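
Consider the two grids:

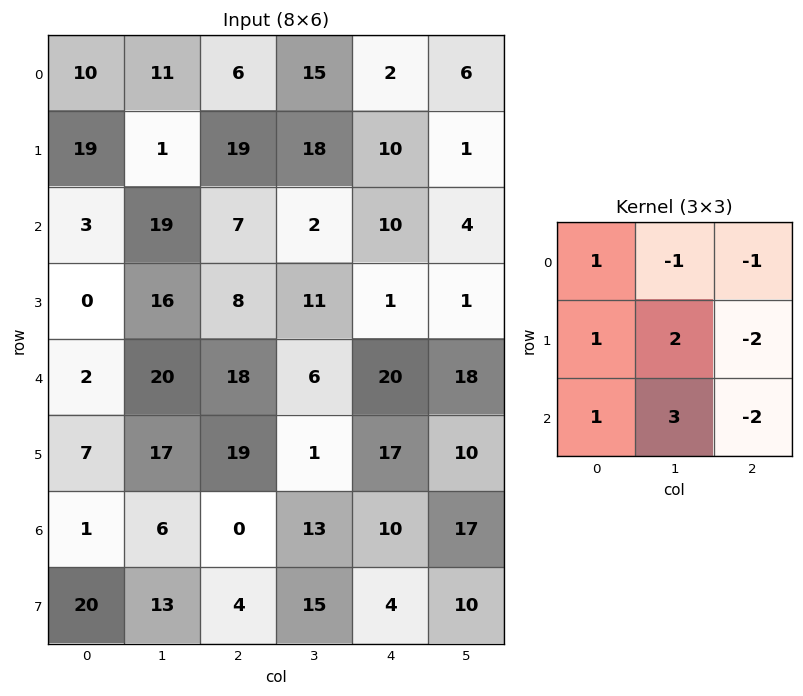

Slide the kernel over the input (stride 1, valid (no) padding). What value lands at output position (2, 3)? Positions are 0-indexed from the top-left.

29

The receptive field on the input at this output position is [2 10 4 / 11 1 1 / 6 20 18]. Elementwise product with the kernel and sum: 2·1 + 10·-1 + 4·-1 + 11·1 + 1·2 + 1·-2 + 6·1 + 20·3 + 18·-2.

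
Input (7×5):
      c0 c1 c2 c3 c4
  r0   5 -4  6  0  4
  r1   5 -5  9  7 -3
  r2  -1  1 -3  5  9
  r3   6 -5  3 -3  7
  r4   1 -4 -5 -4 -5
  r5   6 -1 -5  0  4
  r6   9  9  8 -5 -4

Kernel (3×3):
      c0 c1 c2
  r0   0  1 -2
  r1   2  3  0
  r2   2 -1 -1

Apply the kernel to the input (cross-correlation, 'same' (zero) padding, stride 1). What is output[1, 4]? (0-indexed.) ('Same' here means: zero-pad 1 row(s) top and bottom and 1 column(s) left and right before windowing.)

10

The receptive field on the zero-padded input at this output position is [0 4 0 / 7 -3 0 / 5 9 0]. Elementwise product with the kernel and sum: 4·1 + 0·-2 + 7·2 + -3·3 + 5·2 + 9·-1 + 0·-1.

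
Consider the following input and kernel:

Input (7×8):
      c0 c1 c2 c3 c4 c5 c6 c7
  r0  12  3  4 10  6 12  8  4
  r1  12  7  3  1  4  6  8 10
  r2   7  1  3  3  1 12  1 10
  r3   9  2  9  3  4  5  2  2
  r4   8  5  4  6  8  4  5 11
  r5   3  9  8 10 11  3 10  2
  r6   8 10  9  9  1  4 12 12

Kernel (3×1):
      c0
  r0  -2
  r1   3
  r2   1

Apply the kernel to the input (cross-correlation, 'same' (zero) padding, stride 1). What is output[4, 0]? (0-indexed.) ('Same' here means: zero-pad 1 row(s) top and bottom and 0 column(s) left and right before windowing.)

The receptive field on the zero-padded input at this output position is [9 / 8 / 3]. Elementwise product with the kernel and sum: 9·-2 + 8·3 + 3·1.

9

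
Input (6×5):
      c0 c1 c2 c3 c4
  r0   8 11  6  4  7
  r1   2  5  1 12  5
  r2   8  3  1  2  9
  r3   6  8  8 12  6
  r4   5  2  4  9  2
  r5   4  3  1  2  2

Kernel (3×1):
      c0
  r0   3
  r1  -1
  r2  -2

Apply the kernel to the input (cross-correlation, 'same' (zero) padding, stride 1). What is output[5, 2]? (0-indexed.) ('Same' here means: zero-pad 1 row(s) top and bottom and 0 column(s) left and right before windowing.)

The receptive field on the zero-padded input at this output position is [4 / 1 / 0]. Elementwise product with the kernel and sum: 4·3 + 1·-1 + 0·-2.

11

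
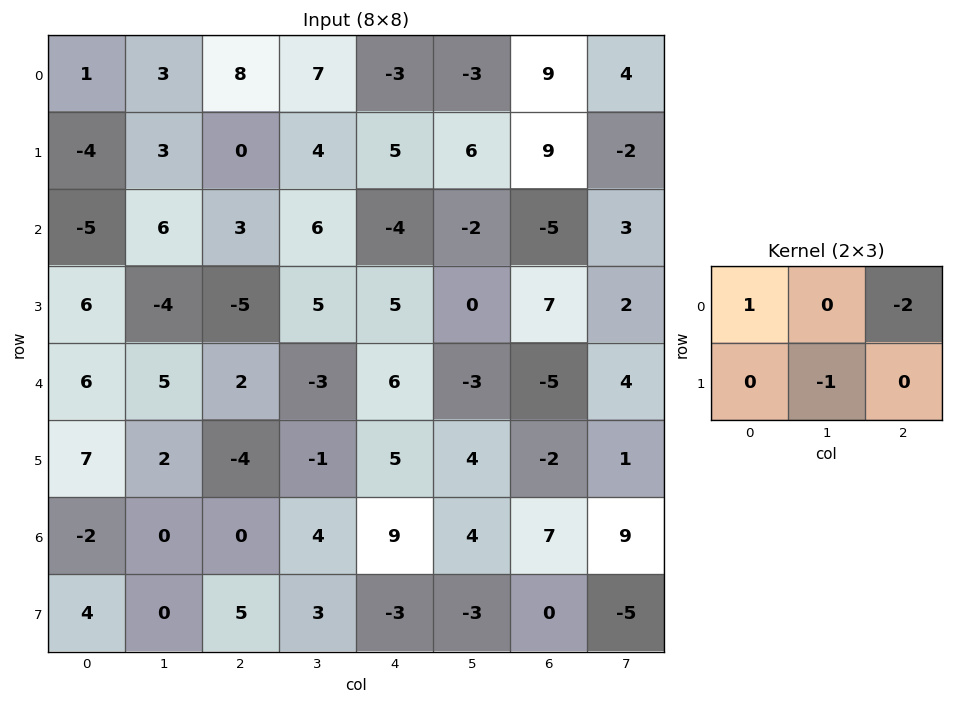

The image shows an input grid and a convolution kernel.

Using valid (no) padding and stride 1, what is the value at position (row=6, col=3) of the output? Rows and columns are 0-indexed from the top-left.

-1

The receptive field on the input at this output position is [4 9 4 / 3 -3 -3]. Elementwise product with the kernel and sum: 4·1 + 4·-2 + -3·-1.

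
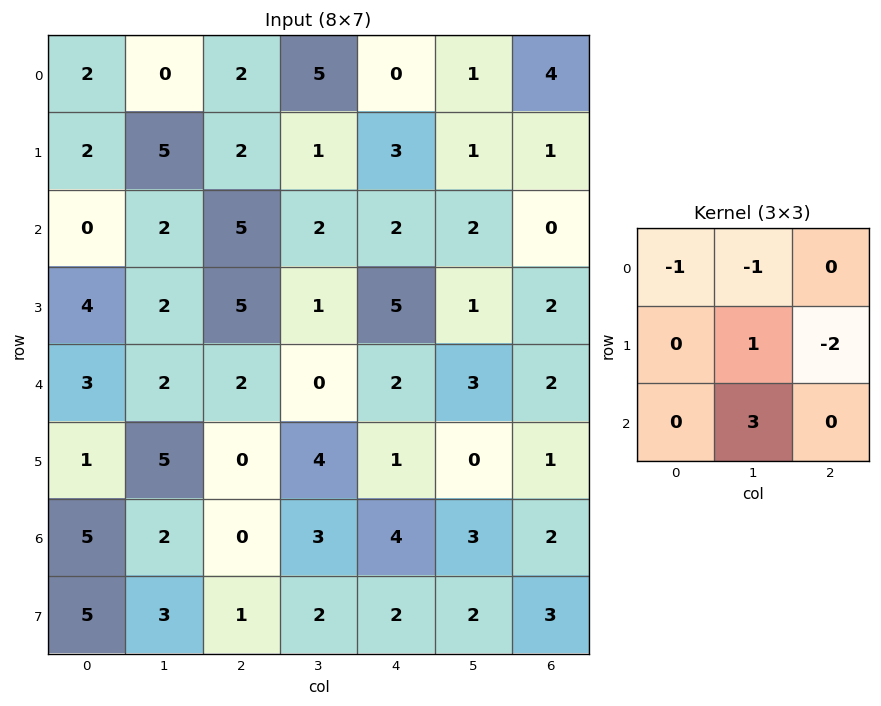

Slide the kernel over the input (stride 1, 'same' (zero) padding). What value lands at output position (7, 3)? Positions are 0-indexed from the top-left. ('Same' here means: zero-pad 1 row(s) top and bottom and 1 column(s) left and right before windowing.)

The receptive field on the zero-padded input at this output position is [0 3 4 / 1 2 2 / 0 0 0]. Elementwise product with the kernel and sum: 0·-1 + 3·-1 + 2·1 + 2·-2 + 0·3.

-5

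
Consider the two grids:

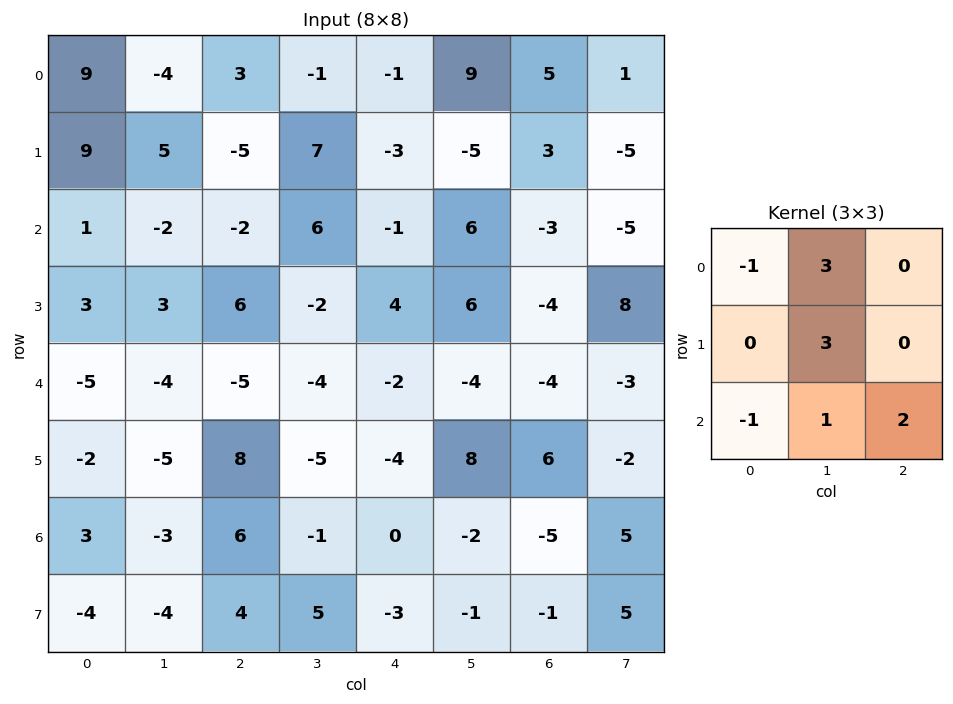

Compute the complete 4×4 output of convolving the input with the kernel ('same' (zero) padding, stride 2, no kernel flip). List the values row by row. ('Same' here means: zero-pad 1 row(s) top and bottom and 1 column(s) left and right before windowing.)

46 13 -23 13
39 -27 -1 11
-18 3 25 -36
-9 65 -17 5

Output[0,0]: The receptive field on the zero-padded input at this output position is [0 0 0 / 0 9 -4 / 0 9 5]. Elementwise product with the kernel and sum: 0·-1 + 0·3 + 9·3 + 0·-1 + 9·1 + 5·2.
Output[0,1]: The receptive field on the zero-padded input at this output position is [0 0 0 / -4 3 -1 / 5 -5 7]. Elementwise product with the kernel and sum: 0·-1 + 0·3 + 3·3 + 5·-1 + -5·1 + 7·2.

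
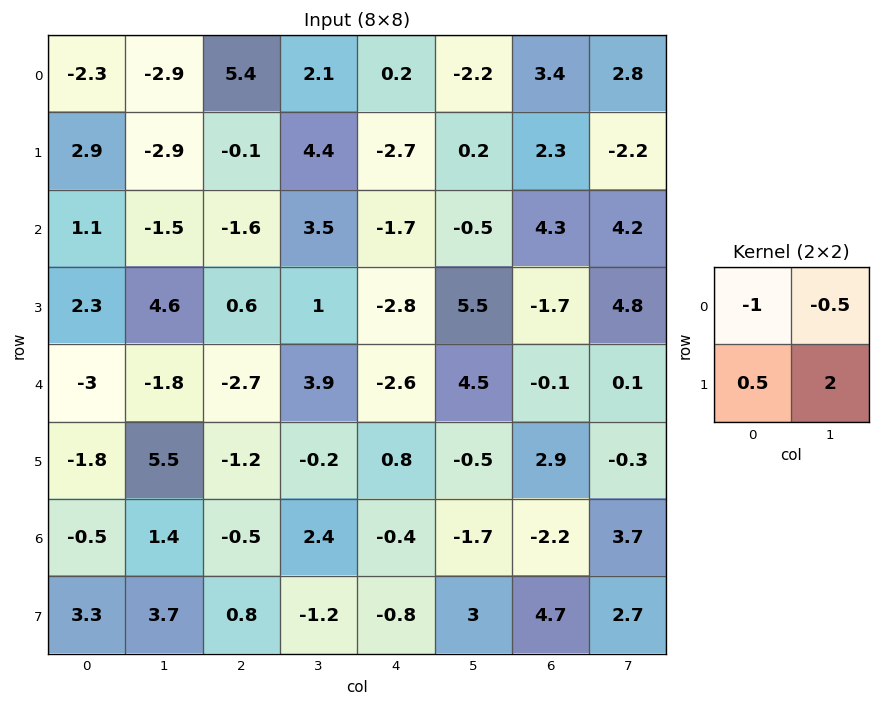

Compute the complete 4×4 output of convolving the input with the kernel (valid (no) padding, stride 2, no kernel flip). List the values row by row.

Output[0,0]: The receptive field on the input at this output position is [-2.3 -2.9 / 2.9 -2.9]. Elementwise product with the kernel and sum: -2.3·-1 + -2.9·-0.5 + 2.9·0.5 + -2.9·2.

-0.6 2.3 -0.05 -8.05
10 2.15 11.55 2.35
14 -0.25 -0.25 0.9
8.85 -2.7 6.85 8.1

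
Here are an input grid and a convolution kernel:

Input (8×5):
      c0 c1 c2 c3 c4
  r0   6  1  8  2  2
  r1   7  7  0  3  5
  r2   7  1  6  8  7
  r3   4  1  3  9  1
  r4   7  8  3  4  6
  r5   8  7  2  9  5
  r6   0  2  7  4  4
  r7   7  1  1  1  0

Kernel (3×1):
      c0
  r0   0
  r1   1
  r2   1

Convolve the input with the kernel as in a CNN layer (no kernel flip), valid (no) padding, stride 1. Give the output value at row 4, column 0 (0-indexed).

The receptive field on the input at this output position is [7 / 8 / 0]. Elementwise product with the kernel and sum: 8·1 + 0·1.

8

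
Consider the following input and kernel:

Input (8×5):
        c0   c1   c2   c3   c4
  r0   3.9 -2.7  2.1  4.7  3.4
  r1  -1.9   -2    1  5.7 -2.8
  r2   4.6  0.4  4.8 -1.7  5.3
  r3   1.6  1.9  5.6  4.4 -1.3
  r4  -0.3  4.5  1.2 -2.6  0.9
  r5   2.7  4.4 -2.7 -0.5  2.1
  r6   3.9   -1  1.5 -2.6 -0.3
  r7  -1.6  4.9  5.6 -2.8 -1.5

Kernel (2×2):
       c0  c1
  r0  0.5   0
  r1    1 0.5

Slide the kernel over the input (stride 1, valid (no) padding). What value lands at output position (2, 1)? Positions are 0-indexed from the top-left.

4.9

The receptive field on the input at this output position is [0.4 4.8 / 1.9 5.6]. Elementwise product with the kernel and sum: 0.4·0.5 + 1.9·1 + 5.6·0.5.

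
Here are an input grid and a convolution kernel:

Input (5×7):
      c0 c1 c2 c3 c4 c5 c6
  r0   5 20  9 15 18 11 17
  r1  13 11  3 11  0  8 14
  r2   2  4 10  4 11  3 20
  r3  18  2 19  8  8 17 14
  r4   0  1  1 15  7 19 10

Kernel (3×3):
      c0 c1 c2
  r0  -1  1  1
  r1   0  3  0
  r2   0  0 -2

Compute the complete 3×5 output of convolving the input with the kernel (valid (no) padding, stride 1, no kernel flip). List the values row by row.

37 5 35 8 -6
-25 17 4 -4 3
16 37 15 -4 43

Output[0,0]: The receptive field on the input at this output position is [5 20 9 / 13 11 3 / 2 4 10]. Elementwise product with the kernel and sum: 5·-1 + 20·1 + 9·1 + 11·3 + 10·-2.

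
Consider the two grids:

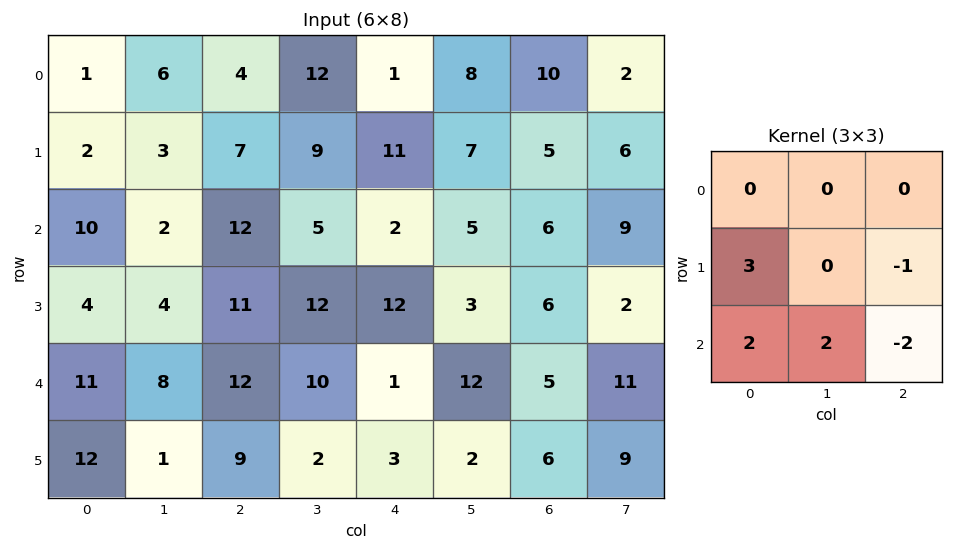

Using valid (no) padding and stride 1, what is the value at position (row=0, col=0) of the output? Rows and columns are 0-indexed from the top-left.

-1

The receptive field on the input at this output position is [1 6 4 / 2 3 7 / 10 2 12]. Elementwise product with the kernel and sum: 2·3 + 7·-1 + 10·2 + 2·2 + 12·-2.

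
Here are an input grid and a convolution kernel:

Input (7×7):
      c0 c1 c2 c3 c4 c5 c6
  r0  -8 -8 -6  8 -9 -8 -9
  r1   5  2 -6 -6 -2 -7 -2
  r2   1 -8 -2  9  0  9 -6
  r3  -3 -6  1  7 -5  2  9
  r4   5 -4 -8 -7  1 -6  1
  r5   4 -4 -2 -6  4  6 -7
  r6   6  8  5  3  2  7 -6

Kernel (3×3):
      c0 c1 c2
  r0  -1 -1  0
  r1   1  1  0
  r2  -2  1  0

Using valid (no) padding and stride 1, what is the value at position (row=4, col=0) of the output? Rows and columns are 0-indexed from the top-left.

-5

The receptive field on the input at this output position is [5 -4 -8 / 4 -4 -2 / 6 8 5]. Elementwise product with the kernel and sum: 5·-1 + -4·-1 + 4·1 + -4·1 + 6·-2 + 8·1.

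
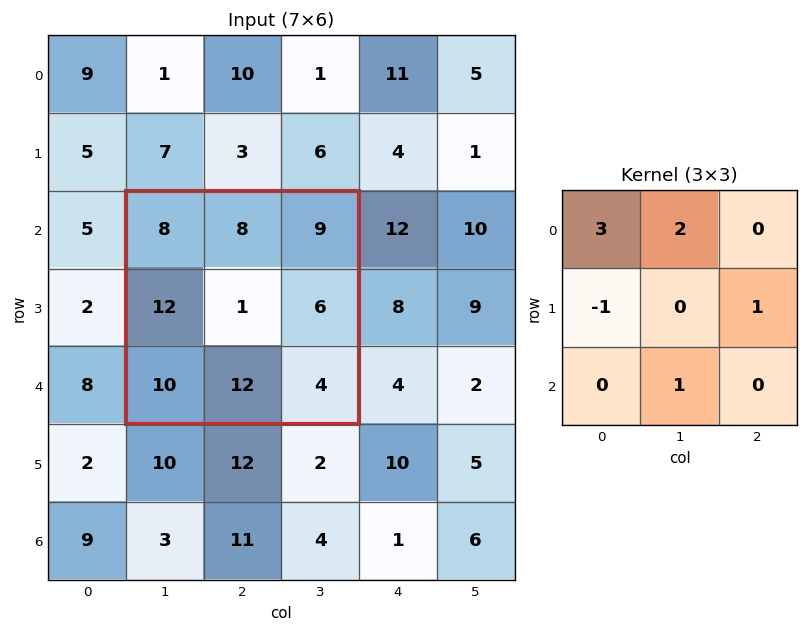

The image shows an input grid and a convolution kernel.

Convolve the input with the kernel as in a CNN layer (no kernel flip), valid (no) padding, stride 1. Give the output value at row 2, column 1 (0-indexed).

The receptive field on the input at this output position is [8 8 9 / 12 1 6 / 10 12 4]. Elementwise product with the kernel and sum: 8·3 + 8·2 + 12·-1 + 6·1 + 12·1.

46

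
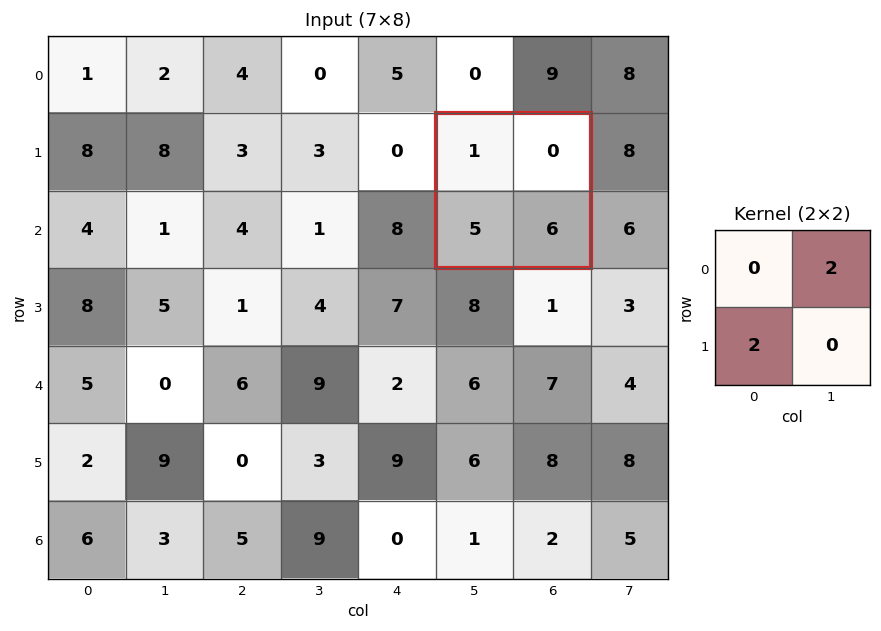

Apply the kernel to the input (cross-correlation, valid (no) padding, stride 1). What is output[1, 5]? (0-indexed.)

10

The receptive field on the input at this output position is [1 0 / 5 6]. Elementwise product with the kernel and sum: 0·2 + 5·2.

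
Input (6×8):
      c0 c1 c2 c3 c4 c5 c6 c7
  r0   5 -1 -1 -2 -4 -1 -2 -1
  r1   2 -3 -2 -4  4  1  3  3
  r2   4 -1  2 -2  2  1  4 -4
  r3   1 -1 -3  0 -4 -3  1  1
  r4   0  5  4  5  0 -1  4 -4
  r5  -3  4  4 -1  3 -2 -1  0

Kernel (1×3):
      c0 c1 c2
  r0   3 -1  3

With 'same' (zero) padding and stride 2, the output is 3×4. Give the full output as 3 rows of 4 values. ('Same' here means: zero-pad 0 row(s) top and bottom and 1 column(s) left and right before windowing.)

Output[0,0]: The receptive field on the zero-padded input at this output position is [0 5 -1]. Elementwise product with the kernel and sum: 0·3 + 5·-1 + -1·3.
Output[0,1]: The receptive field on the zero-padded input at this output position is [-1 -1 -2]. Elementwise product with the kernel and sum: -1·3 + -1·-1 + -2·3.

-8 -8 -5 -4
-7 -11 -5 -13
15 26 12 -19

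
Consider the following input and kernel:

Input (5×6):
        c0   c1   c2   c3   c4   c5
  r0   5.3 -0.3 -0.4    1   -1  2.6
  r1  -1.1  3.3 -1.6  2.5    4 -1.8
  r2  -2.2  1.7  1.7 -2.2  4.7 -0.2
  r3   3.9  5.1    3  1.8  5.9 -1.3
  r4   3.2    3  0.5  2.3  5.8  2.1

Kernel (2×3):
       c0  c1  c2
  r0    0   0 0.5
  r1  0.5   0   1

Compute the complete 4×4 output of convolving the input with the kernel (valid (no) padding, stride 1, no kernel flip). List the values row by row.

-2.35 4.65 2.7 0.75
-0.2 -0.1 7.55 -2.2
5.8 3.25 9.75 -0.5
3.6 4.7 9 2.6

Output[0,0]: The receptive field on the input at this output position is [5.3 -0.3 -0.4 / -1.1 3.3 -1.6]. Elementwise product with the kernel and sum: -0.4·0.5 + -1.1·0.5 + -1.6·1.
Output[0,1]: The receptive field on the input at this output position is [-0.3 -0.4 1 / 3.3 -1.6 2.5]. Elementwise product with the kernel and sum: 1·0.5 + 3.3·0.5 + 2.5·1.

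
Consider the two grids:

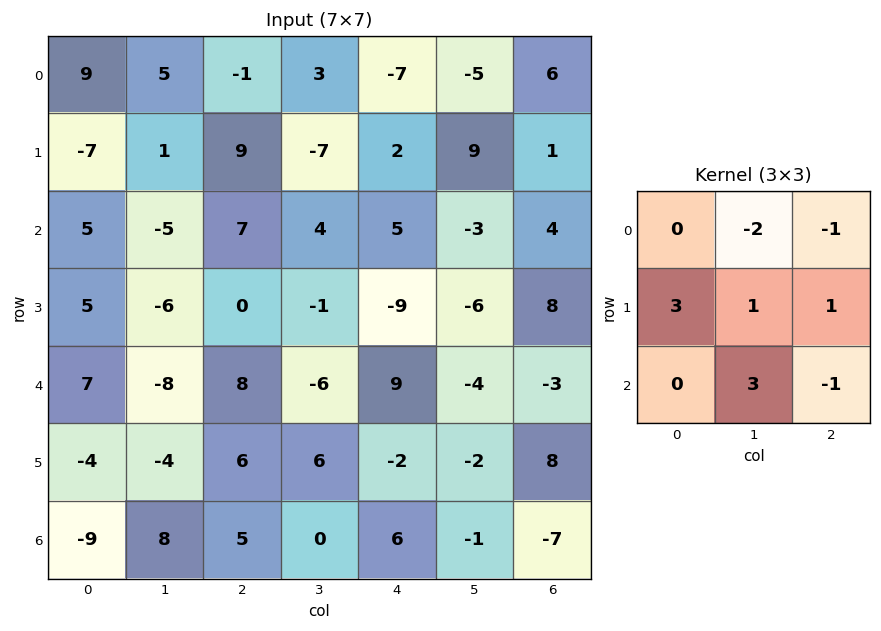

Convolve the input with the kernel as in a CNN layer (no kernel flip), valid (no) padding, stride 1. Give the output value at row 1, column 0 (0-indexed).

The receptive field on the input at this output position is [-7 1 9 / 5 -5 7 / 5 -6 0]. Elementwise product with the kernel and sum: 1·-2 + 9·-1 + 5·3 + -5·1 + 7·1 + -6·3 + 0·-1.

-12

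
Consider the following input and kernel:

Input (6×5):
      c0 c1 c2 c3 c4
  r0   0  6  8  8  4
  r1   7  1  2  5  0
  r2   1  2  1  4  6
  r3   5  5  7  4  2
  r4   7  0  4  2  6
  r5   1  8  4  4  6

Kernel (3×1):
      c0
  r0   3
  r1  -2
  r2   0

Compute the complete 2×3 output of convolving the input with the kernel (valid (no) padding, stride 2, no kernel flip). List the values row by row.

-14 20 12
-7 -11 14

Output[0,0]: The receptive field on the input at this output position is [0 / 7 / 1]. Elementwise product with the kernel and sum: 0·3 + 7·-2.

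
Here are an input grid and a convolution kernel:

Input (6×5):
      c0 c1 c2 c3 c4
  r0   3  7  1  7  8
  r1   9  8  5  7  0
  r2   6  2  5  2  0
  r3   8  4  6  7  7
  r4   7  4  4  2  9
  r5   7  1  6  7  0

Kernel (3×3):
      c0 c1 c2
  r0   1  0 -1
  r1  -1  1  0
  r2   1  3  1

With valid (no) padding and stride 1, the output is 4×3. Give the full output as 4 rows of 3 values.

Output[0,0]: The receptive field on the input at this output position is [3 7 1 / 9 8 5 / 6 2 5]. Elementwise product with the kernel and sum: 3·1 + 1·-1 + 9·-1 + 8·1 + 6·1 + 2·3 + 5·1.

18 16 6
26 33 36
20 20 25
15 23 24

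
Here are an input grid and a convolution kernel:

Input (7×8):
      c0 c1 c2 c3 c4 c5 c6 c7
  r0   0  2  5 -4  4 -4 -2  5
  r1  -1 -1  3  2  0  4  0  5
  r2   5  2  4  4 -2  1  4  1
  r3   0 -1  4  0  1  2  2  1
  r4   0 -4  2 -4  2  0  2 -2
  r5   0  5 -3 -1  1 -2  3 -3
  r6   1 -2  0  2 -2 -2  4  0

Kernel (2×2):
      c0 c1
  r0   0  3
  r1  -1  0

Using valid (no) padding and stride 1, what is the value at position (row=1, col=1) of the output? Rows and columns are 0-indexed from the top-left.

7

The receptive field on the input at this output position is [-1 3 / 2 4]. Elementwise product with the kernel and sum: 3·3 + 2·-1.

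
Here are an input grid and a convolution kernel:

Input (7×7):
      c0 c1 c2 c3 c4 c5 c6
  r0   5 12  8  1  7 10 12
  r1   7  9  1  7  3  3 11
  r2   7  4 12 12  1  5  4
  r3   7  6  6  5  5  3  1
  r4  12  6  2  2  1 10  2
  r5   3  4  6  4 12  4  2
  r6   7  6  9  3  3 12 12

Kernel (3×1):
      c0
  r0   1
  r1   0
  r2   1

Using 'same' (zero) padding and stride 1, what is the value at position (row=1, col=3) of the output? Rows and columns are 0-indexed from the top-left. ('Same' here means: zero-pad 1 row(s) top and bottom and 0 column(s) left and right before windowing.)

13

The receptive field on the zero-padded input at this output position is [1 / 7 / 12]. Elementwise product with the kernel and sum: 1·1 + 12·1.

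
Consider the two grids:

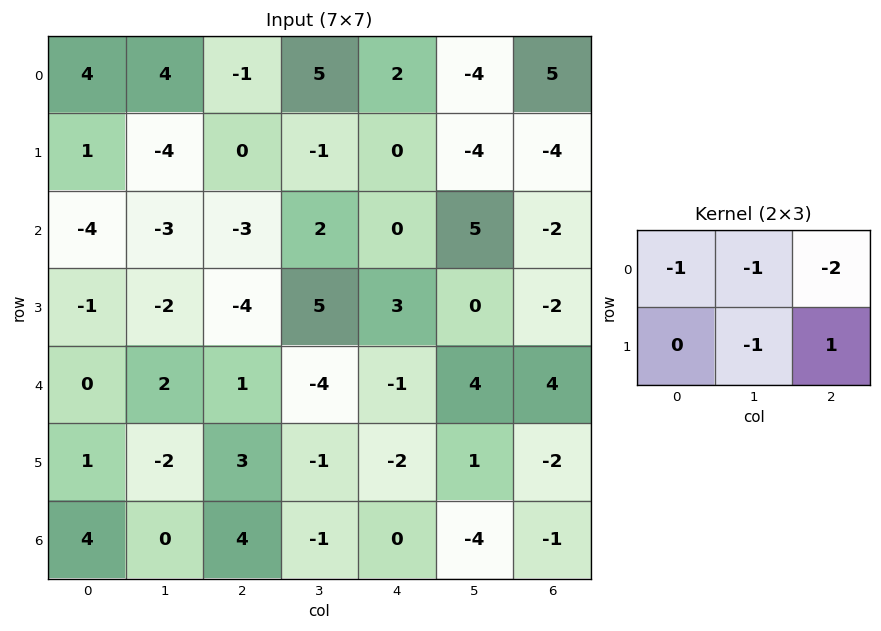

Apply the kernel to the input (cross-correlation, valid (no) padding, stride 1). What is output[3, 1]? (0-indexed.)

-9

The receptive field on the input at this output position is [-2 -4 5 / 2 1 -4]. Elementwise product with the kernel and sum: -2·-1 + -4·-1 + 5·-2 + 1·-1 + -4·1.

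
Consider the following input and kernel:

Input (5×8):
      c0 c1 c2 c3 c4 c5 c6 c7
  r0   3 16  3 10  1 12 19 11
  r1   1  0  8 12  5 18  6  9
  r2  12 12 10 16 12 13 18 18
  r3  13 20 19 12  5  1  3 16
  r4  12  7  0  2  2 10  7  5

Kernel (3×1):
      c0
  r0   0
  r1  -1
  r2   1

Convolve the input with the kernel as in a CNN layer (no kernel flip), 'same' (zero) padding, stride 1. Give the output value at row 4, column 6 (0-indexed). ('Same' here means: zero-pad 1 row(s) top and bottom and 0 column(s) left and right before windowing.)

-7

The receptive field on the zero-padded input at this output position is [3 / 7 / 0]. Elementwise product with the kernel and sum: 7·-1 + 0·1.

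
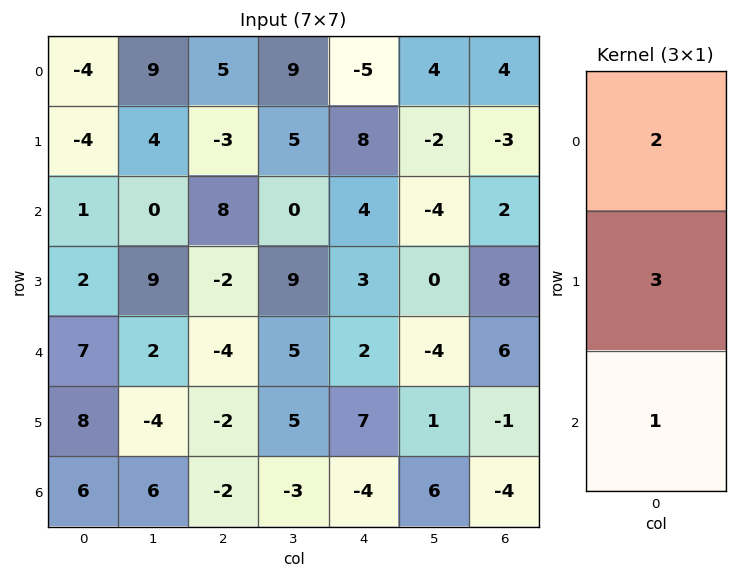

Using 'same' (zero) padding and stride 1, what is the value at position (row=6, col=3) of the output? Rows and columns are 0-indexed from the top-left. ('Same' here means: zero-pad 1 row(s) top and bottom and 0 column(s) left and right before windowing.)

1

The receptive field on the zero-padded input at this output position is [5 / -3 / 0]. Elementwise product with the kernel and sum: 5·2 + -3·3 + 0·1.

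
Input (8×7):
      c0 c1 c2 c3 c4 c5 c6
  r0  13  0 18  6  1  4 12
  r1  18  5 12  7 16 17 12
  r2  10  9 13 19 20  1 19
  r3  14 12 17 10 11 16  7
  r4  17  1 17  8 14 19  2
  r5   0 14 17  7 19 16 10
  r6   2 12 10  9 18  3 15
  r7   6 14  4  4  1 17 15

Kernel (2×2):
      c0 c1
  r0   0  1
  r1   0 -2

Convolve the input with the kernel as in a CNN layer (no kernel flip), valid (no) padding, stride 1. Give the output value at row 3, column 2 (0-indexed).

-6

The receptive field on the input at this output position is [17 10 / 17 8]. Elementwise product with the kernel and sum: 10·1 + 8·-2.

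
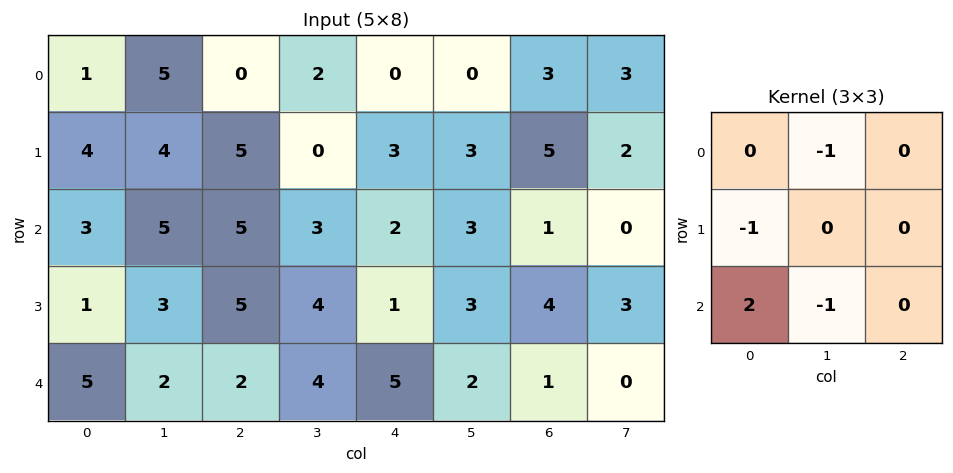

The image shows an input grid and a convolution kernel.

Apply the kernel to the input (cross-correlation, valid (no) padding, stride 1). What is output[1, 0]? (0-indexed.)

-8

The receptive field on the input at this output position is [4 4 5 / 3 5 5 / 1 3 5]. Elementwise product with the kernel and sum: 4·-1 + 3·-1 + 1·2 + 3·-1.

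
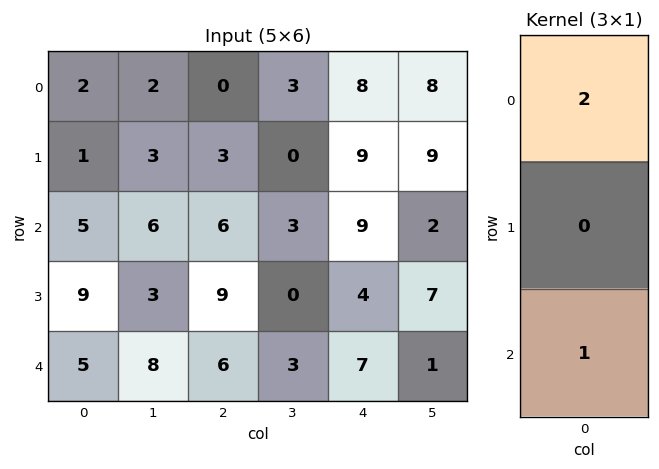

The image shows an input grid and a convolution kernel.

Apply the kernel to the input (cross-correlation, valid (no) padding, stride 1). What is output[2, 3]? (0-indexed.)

The receptive field on the input at this output position is [3 / 0 / 3]. Elementwise product with the kernel and sum: 3·2 + 3·1.

9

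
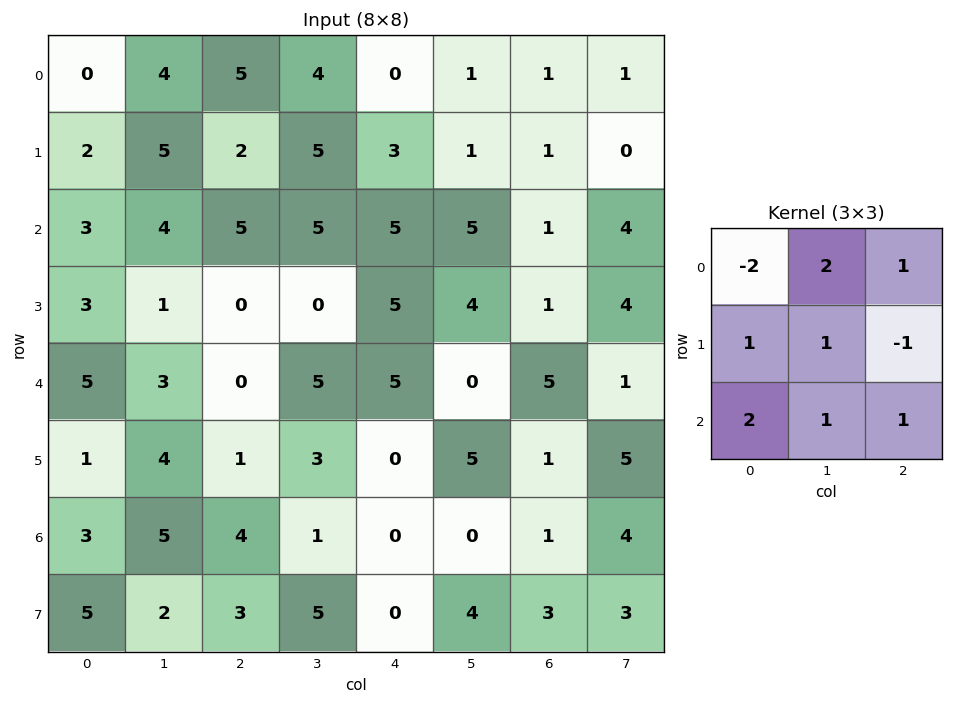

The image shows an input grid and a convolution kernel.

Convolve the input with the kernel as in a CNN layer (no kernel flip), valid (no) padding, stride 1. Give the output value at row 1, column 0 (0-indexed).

The receptive field on the input at this output position is [2 5 2 / 3 4 5 / 3 1 0]. Elementwise product with the kernel and sum: 2·-2 + 5·2 + 2·1 + 3·1 + 4·1 + 5·-1 + 3·2 + 1·1 + 0·1.

17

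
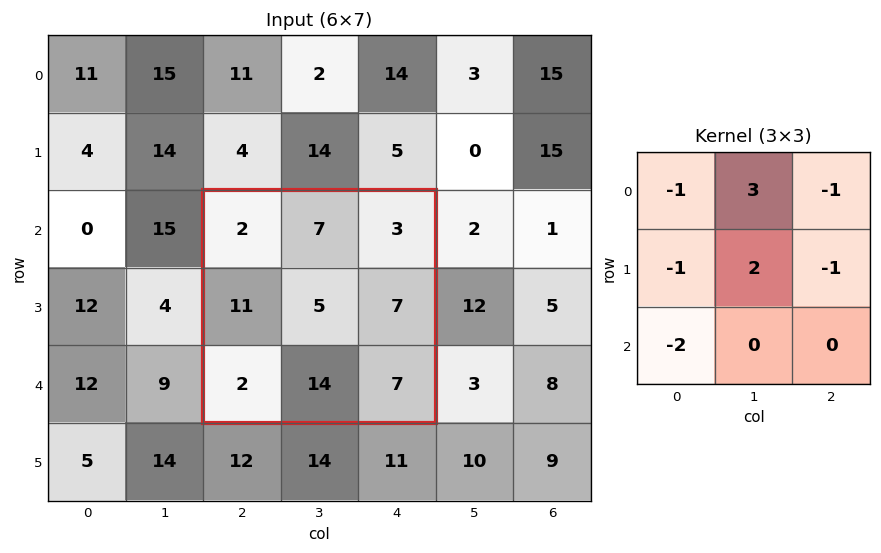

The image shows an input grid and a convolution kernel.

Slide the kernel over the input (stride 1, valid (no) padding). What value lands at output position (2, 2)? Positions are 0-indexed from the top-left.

The receptive field on the input at this output position is [2 7 3 / 11 5 7 / 2 14 7]. Elementwise product with the kernel and sum: 2·-1 + 7·3 + 3·-1 + 11·-1 + 5·2 + 7·-1 + 2·-2.

4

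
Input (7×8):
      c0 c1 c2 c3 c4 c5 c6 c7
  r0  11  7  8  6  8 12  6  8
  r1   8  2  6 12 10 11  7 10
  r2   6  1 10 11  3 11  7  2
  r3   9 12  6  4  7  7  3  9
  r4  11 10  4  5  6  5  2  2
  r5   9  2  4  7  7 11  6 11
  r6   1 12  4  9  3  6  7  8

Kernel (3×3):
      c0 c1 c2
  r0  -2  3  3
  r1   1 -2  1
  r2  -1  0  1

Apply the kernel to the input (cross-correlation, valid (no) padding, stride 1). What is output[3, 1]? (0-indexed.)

18

The receptive field on the input at this output position is [12 6 4 / 10 4 5 / 2 4 7]. Elementwise product with the kernel and sum: 12·-2 + 6·3 + 4·3 + 10·1 + 4·-2 + 5·1 + 2·-1 + 7·1.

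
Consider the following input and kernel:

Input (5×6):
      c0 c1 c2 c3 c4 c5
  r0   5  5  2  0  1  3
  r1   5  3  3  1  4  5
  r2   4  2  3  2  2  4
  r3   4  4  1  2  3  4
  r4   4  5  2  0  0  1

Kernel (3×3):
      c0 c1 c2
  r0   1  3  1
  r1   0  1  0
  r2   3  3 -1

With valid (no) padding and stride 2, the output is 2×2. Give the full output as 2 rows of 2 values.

40 17
42 19

Output[0,0]: The receptive field on the input at this output position is [5 5 2 / 5 3 3 / 4 2 3]. Elementwise product with the kernel and sum: 5·1 + 5·3 + 2·1 + 3·1 + 4·3 + 2·3 + 3·-1.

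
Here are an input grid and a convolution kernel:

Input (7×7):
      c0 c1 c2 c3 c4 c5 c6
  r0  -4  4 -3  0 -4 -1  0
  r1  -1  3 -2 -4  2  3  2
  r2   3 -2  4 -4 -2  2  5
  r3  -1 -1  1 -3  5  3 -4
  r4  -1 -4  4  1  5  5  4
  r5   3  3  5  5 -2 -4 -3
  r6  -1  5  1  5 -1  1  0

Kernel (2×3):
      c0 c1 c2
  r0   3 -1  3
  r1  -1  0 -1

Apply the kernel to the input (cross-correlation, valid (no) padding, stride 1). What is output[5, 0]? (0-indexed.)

21

The receptive field on the input at this output position is [3 3 5 / -1 5 1]. Elementwise product with the kernel and sum: 3·3 + 3·-1 + 5·3 + -1·-1 + 1·-1.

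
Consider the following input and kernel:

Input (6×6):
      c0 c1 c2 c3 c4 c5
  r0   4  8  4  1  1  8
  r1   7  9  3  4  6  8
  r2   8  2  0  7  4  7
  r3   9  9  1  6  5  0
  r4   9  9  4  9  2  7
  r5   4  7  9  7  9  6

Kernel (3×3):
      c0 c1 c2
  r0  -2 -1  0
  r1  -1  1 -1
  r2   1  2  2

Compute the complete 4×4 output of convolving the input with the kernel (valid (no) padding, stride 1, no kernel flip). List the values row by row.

Output[0,0]: The receptive field on the input at this output position is [4 8 4 / 7 9 3 / 8 2 0]. Elementwise product with the kernel and sum: 4·-2 + 8·-1 + 7·-1 + 9·1 + 3·-1 + 8·1 + 2·2 + 0·2.
Output[0,1]: The receptive field on the input at this output position is [8 4 1 / 9 3 4 / 2 0 7]. Elementwise product with the kernel and sum: 8·-2 + 4·-1 + 9·-1 + 3·1 + 4·-1 + 2·1 + 0·2 + 7·2.

-5 -14 8 20
0 -7 16 -8
16 17 19 8
5 6 36 6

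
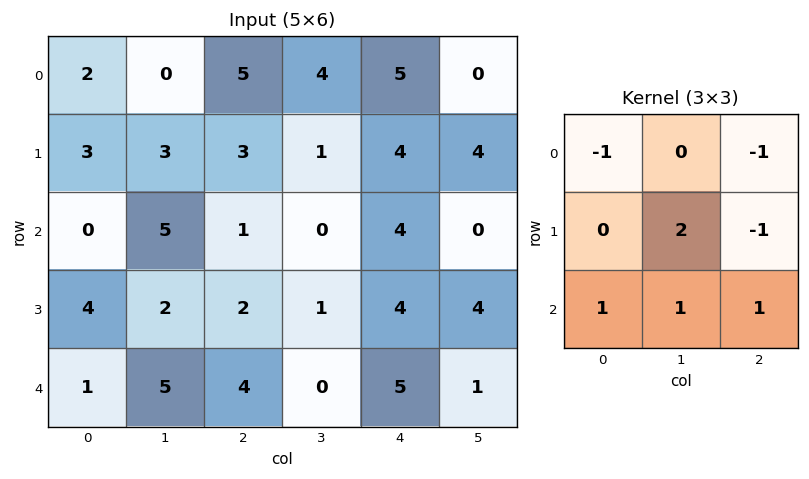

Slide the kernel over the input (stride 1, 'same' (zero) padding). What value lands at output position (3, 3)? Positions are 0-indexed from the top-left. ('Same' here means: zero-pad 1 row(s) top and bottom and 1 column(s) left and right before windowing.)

2

The receptive field on the zero-padded input at this output position is [1 0 4 / 2 1 4 / 4 0 5]. Elementwise product with the kernel and sum: 1·-1 + 4·-1 + 1·2 + 4·-1 + 4·1 + 0·1 + 5·1.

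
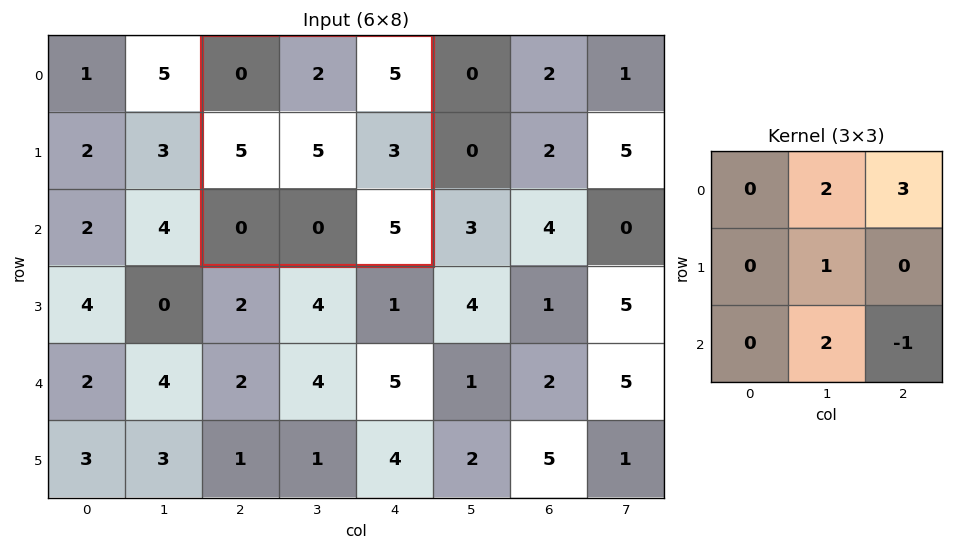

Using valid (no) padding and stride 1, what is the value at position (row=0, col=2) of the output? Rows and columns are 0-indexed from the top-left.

19

The receptive field on the input at this output position is [0 2 5 / 5 5 3 / 0 0 5]. Elementwise product with the kernel and sum: 2·2 + 5·3 + 5·1 + 0·2 + 5·-1.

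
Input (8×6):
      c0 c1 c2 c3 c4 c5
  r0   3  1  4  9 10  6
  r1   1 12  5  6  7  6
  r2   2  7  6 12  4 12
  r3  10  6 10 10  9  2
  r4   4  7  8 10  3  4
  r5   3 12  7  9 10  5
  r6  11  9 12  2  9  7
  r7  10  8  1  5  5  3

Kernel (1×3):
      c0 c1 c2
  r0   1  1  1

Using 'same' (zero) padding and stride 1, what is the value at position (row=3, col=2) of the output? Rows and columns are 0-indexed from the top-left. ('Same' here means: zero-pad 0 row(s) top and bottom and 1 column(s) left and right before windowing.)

26

The receptive field on the zero-padded input at this output position is [6 10 10]. Elementwise product with the kernel and sum: 6·1 + 10·1 + 10·1.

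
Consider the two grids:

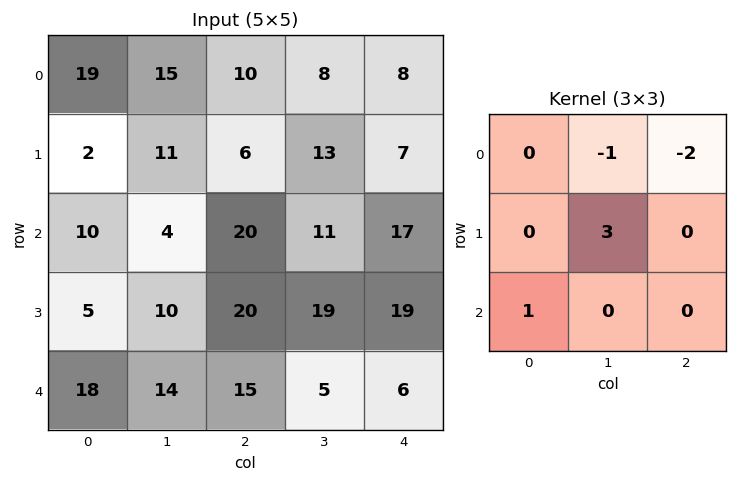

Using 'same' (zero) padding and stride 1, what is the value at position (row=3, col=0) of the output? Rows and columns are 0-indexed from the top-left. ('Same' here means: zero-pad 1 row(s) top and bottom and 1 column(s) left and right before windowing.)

The receptive field on the zero-padded input at this output position is [0 10 4 / 0 5 10 / 0 18 14]. Elementwise product with the kernel and sum: 10·-1 + 4·-2 + 5·3 + 0·1.

-3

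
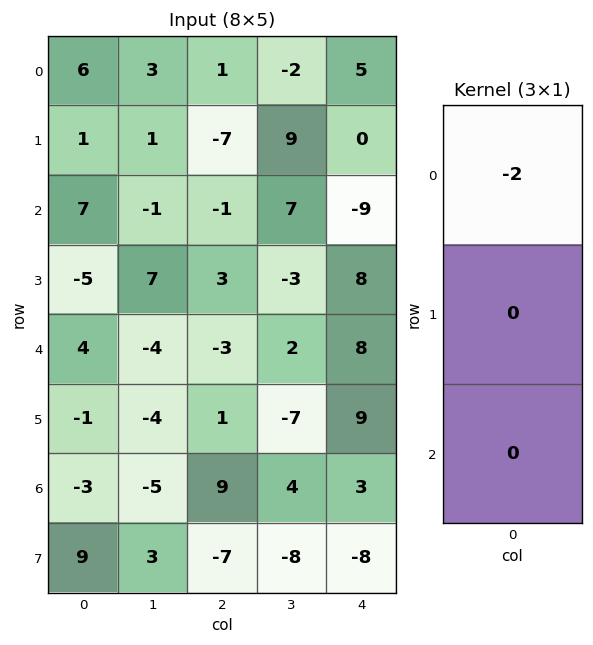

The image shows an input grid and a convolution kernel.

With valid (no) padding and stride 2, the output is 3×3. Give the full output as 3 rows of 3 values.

Output[0,0]: The receptive field on the input at this output position is [6 / 1 / 7]. Elementwise product with the kernel and sum: 6·-2.

-12 -2 -10
-14 2 18
-8 6 -16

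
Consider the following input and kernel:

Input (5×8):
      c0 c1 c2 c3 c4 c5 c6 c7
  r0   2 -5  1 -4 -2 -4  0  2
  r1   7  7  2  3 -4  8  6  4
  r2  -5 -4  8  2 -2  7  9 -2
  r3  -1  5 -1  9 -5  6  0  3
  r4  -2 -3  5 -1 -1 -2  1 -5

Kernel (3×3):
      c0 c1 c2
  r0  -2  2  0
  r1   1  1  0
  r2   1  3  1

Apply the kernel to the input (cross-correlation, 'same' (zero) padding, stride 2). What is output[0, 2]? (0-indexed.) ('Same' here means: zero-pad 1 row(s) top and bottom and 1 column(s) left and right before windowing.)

-7

The receptive field on the zero-padded input at this output position is [0 0 0 / -4 -2 -4 / 3 -4 8]. Elementwise product with the kernel and sum: 0·-2 + 0·2 + -4·1 + -2·1 + 3·1 + -4·3 + 8·1.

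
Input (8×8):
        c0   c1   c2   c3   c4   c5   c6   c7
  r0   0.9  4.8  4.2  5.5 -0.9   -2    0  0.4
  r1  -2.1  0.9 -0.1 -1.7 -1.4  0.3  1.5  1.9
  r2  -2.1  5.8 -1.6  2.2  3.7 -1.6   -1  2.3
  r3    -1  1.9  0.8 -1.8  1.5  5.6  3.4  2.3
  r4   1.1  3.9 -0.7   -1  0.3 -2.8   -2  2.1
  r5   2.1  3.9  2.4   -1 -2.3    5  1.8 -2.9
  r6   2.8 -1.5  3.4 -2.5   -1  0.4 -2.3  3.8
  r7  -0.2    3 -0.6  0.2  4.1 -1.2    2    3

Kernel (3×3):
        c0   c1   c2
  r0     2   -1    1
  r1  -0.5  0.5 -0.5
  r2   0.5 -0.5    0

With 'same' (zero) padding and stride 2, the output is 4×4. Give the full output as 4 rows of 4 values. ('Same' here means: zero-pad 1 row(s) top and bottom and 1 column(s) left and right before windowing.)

-0.9 -2.55 -2.35 0.2
-0.45 -4.05 -1.8 1.25
0.45 0.15 3.2 11.05
4.05 9.9 3.9 0.45

Output[0,0]: The receptive field on the zero-padded input at this output position is [0 0 0 / 0 0.9 4.8 / 0 -2.1 0.9]. Elementwise product with the kernel and sum: 0·2 + 0·-1 + 0·1 + 0·-0.5 + 0.9·0.5 + 4.8·-0.5 + 0·0.5 + -2.1·-0.5.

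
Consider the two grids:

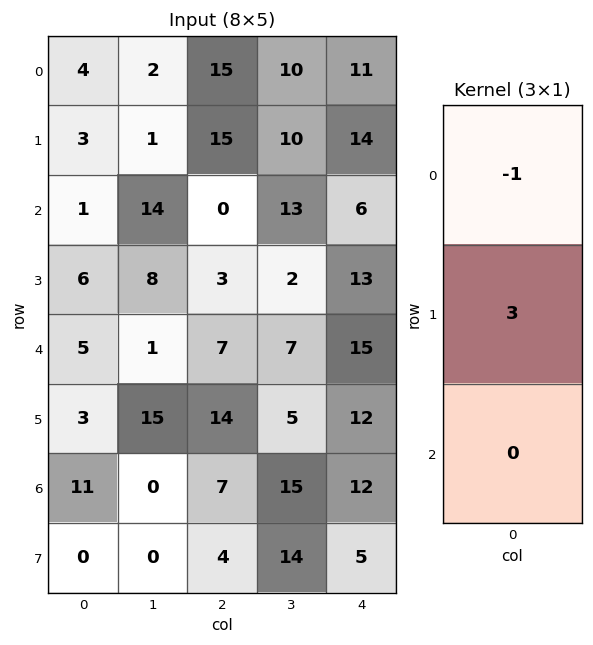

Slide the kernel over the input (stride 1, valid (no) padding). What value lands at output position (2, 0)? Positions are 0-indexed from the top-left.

17

The receptive field on the input at this output position is [1 / 6 / 5]. Elementwise product with the kernel and sum: 1·-1 + 6·3.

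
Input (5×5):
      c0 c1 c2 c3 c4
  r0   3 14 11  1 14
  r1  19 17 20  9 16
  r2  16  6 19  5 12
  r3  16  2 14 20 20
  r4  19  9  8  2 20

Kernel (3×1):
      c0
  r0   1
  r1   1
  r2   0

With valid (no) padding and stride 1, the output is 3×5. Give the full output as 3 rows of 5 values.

22 31 31 10 30
35 23 39 14 28
32 8 33 25 32

Output[0,0]: The receptive field on the input at this output position is [3 / 19 / 16]. Elementwise product with the kernel and sum: 3·1 + 19·1.
Output[0,1]: The receptive field on the input at this output position is [14 / 17 / 6]. Elementwise product with the kernel and sum: 14·1 + 17·1.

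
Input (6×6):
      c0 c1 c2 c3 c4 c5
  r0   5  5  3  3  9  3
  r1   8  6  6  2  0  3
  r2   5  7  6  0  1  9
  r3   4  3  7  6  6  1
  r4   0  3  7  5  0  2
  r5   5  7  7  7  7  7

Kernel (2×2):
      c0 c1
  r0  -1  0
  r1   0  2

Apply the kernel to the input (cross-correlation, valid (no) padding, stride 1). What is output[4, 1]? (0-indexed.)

11

The receptive field on the input at this output position is [3 7 / 7 7]. Elementwise product with the kernel and sum: 3·-1 + 7·2.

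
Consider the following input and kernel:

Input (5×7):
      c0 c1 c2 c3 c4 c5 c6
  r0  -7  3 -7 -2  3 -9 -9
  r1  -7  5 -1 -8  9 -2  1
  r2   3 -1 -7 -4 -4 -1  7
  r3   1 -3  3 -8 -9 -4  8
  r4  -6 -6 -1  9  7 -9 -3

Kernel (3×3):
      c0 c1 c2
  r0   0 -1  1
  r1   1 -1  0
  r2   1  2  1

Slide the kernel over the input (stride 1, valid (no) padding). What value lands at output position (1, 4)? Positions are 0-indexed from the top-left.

-9

The receptive field on the input at this output position is [9 -2 1 / -4 -1 7 / -9 -4 8]. Elementwise product with the kernel and sum: -2·-1 + 1·1 + -4·1 + -1·-1 + -9·1 + -4·2 + 8·1.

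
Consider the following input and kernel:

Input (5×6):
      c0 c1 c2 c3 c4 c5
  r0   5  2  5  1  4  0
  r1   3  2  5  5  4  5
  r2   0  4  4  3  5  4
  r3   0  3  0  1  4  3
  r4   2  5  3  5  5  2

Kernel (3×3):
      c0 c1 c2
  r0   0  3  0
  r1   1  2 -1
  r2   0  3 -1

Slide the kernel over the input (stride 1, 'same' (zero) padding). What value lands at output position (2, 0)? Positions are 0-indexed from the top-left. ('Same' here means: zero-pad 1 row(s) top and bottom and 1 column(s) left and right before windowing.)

The receptive field on the zero-padded input at this output position is [0 3 2 / 0 0 4 / 0 0 3]. Elementwise product with the kernel and sum: 3·3 + 0·1 + 0·2 + 4·-1 + 0·3 + 3·-1.

2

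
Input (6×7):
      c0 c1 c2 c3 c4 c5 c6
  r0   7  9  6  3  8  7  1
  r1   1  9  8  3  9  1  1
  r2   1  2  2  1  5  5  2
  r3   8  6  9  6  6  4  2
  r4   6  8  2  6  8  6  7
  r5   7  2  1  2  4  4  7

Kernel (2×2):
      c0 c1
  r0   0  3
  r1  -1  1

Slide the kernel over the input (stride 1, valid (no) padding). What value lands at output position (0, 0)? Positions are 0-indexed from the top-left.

The receptive field on the input at this output position is [7 9 / 1 9]. Elementwise product with the kernel and sum: 9·3 + 1·-1 + 9·1.

35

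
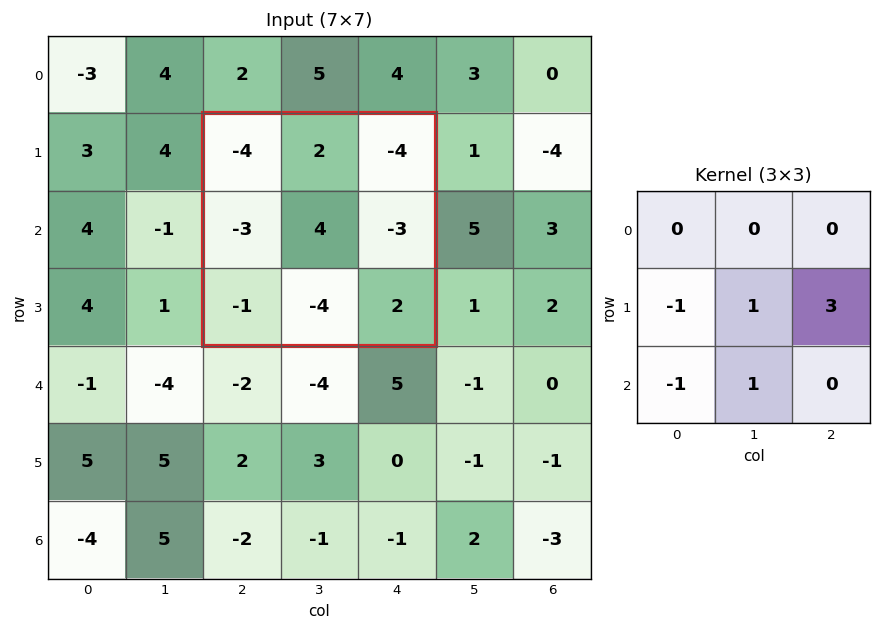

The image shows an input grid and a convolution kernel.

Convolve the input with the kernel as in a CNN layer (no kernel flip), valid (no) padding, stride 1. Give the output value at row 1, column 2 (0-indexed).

The receptive field on the input at this output position is [-4 2 -4 / -3 4 -3 / -1 -4 2]. Elementwise product with the kernel and sum: -3·-1 + 4·1 + -3·3 + -1·-1 + -4·1.

-5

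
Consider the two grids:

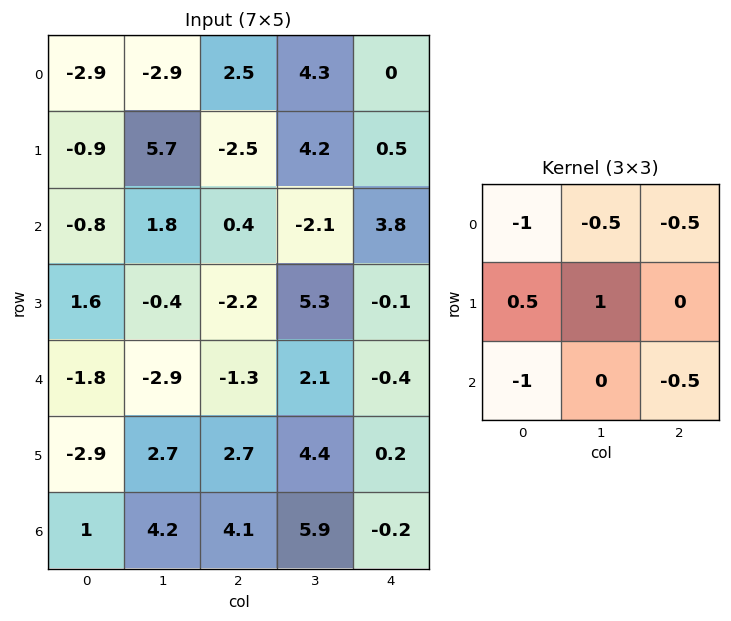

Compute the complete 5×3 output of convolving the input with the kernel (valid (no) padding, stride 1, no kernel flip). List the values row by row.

Output[0,0]: The receptive field on the input at this output position is [-2.9 -2.9 2.5 / -0.9 5.7 -2.5 / -0.8 1.8 0.4]. Elementwise product with the kernel and sum: -2.9·-1 + -2.9·-0.5 + 2.5·-0.5 + -0.9·0.5 + 5.7·1 + -0.8·-1 + 0.4·-0.5.

8.95 -0.9 -4
0.2 -7.5 0.5
2.55 -1.5 4.45
-2.55 -8.8 -1.75
2.1 -0.6 2.2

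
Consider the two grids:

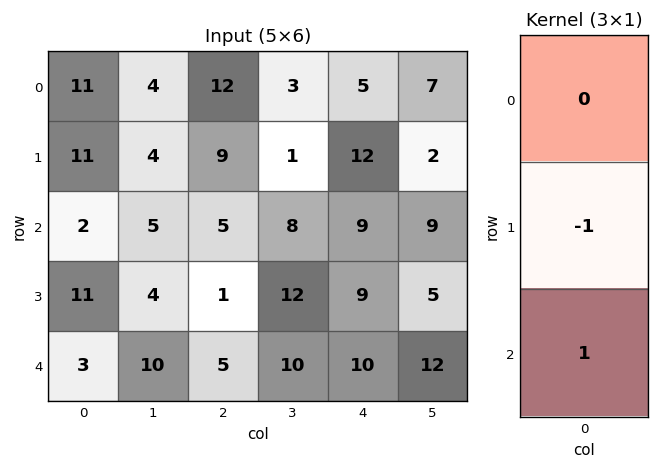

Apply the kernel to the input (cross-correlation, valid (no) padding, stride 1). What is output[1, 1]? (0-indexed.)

The receptive field on the input at this output position is [4 / 5 / 4]. Elementwise product with the kernel and sum: 5·-1 + 4·1.

-1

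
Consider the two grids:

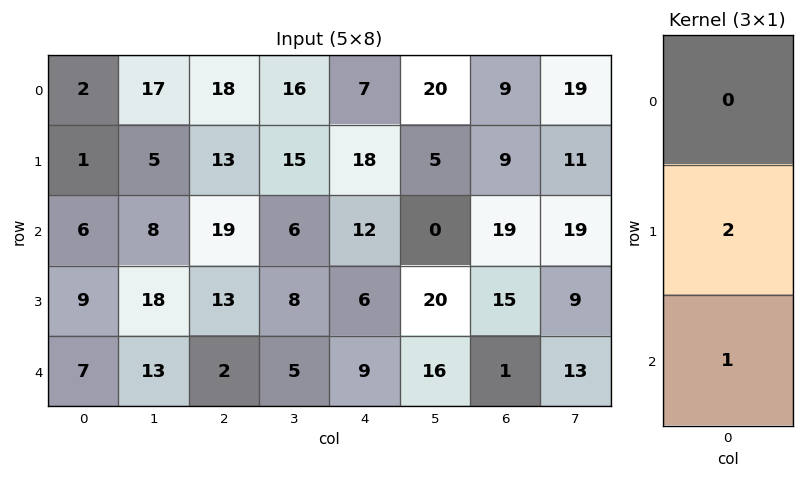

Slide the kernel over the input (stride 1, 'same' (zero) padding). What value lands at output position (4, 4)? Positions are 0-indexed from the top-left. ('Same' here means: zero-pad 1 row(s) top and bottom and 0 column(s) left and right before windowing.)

18

The receptive field on the zero-padded input at this output position is [6 / 9 / 0]. Elementwise product with the kernel and sum: 9·2 + 0·1.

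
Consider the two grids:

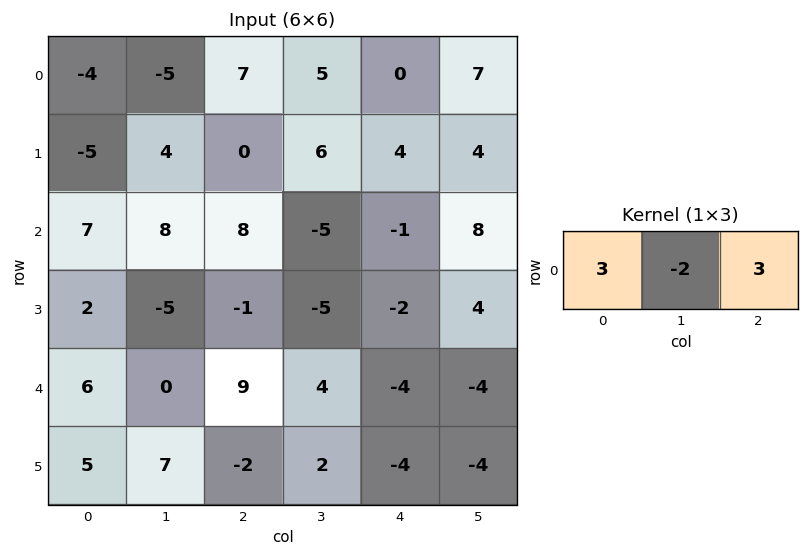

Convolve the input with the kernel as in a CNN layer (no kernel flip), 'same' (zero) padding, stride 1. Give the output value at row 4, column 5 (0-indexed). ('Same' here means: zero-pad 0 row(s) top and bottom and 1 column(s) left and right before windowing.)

The receptive field on the zero-padded input at this output position is [-4 -4 0]. Elementwise product with the kernel and sum: -4·3 + -4·-2 + 0·3.

-4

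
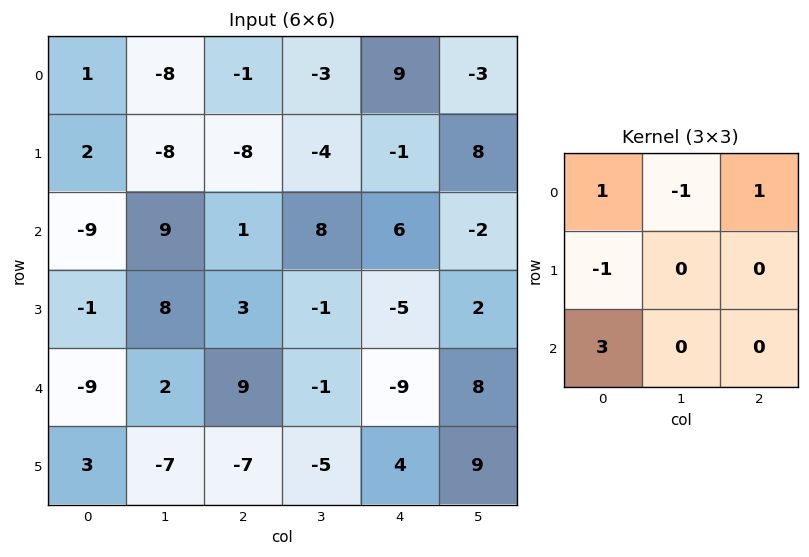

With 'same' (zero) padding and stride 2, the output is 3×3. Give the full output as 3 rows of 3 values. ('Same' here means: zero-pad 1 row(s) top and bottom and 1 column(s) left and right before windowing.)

0 -16 -9
-10 11 -6
9 -19 -8

Output[0,0]: The receptive field on the zero-padded input at this output position is [0 0 0 / 0 1 -8 / 0 2 -8]. Elementwise product with the kernel and sum: 0·1 + 0·-1 + 0·1 + 0·-1 + 0·3.
Output[0,1]: The receptive field on the zero-padded input at this output position is [0 0 0 / -8 -1 -3 / -8 -8 -4]. Elementwise product with the kernel and sum: 0·1 + 0·-1 + 0·1 + -8·-1 + -8·3.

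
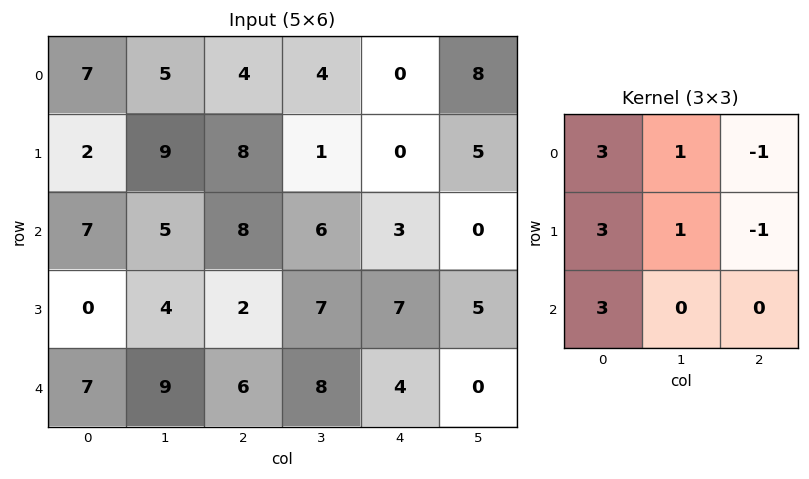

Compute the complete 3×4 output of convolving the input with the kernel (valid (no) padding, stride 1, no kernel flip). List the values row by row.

50 64 65 20
25 63 58 40
41 51 51 68

Output[0,0]: The receptive field on the input at this output position is [7 5 4 / 2 9 8 / 7 5 8]. Elementwise product with the kernel and sum: 7·3 + 5·1 + 4·-1 + 2·3 + 9·1 + 8·-1 + 7·3.
Output[0,1]: The receptive field on the input at this output position is [5 4 4 / 9 8 1 / 5 8 6]. Elementwise product with the kernel and sum: 5·3 + 4·1 + 4·-1 + 9·3 + 8·1 + 1·-1 + 5·3.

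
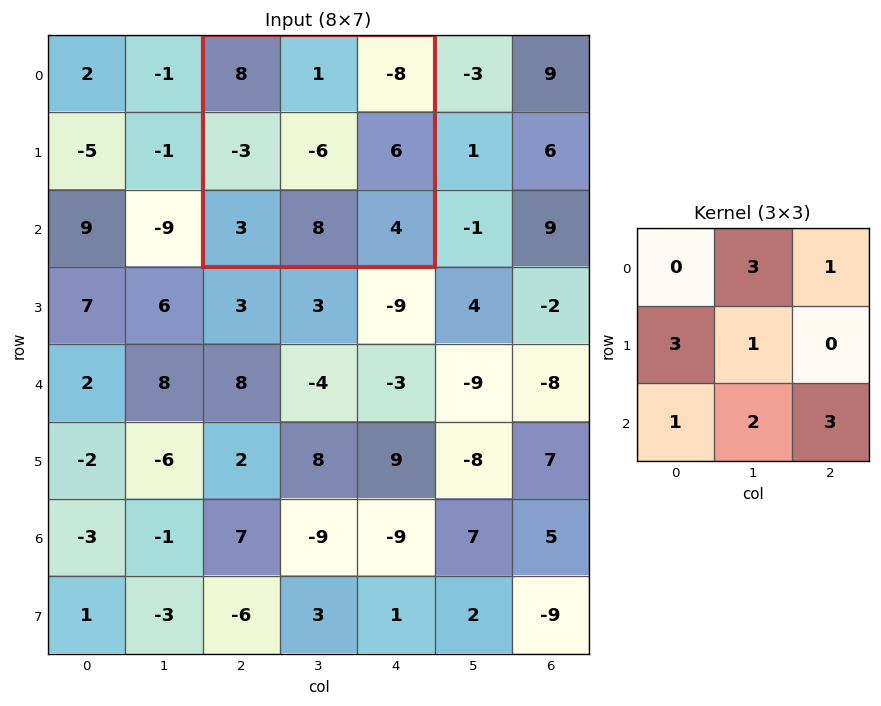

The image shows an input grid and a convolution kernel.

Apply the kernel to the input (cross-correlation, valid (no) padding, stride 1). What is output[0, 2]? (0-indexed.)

11

The receptive field on the input at this output position is [8 1 -8 / -3 -6 6 / 3 8 4]. Elementwise product with the kernel and sum: 1·3 + -8·1 + -3·3 + -6·1 + 3·1 + 8·2 + 4·3.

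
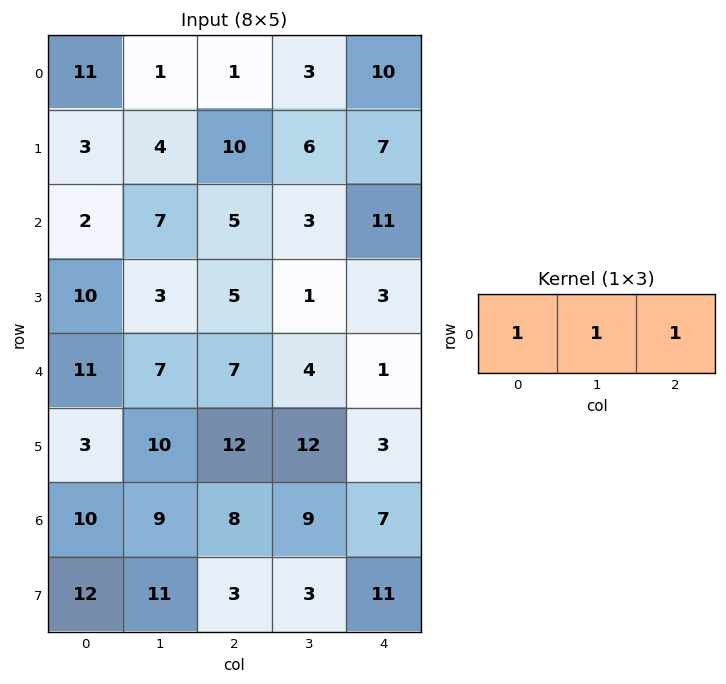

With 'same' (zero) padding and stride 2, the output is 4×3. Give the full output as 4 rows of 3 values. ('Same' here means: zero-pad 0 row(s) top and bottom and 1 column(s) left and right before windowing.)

12 5 13
9 15 14
18 18 5
19 26 16

Output[0,0]: The receptive field on the zero-padded input at this output position is [0 11 1]. Elementwise product with the kernel and sum: 0·1 + 11·1 + 1·1.
Output[0,1]: The receptive field on the zero-padded input at this output position is [1 1 3]. Elementwise product with the kernel and sum: 1·1 + 1·1 + 3·1.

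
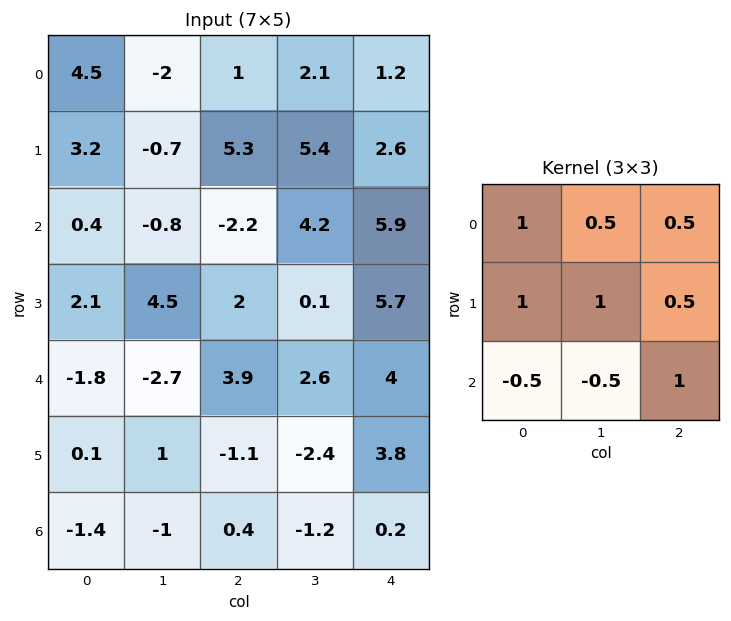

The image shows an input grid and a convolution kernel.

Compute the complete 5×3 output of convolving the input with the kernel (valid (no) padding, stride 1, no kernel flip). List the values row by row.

Output[0,0]: The receptive field on the input at this output position is [4.5 -2 1 / 3.2 -0.7 5.3 / 0.4 -0.8 -2.2]. Elementwise product with the kernel and sum: 4.5·1 + -2·0.5 + 1·0.5 + 3.2·1 + -0.7·1 + 5.3·0.5 + 0.4·-0.5 + -0.8·-0.5 + -2.2·1.
Output[0,1]: The receptive field on the input at this output position is [-2 1 2.1 / -0.7 5.3 5.4 / -0.8 -2.2 4.2]. Elementwise product with the kernel and sum: -2·1 + 1·0.5 + 2.1·0.5 + -0.7·1 + 5.3·1 + 5.4·0.5 + -0.8·-0.5 + -2.2·-0.5 + 4.2·1.

7.15 12.55 19.55
2.7 0.6 18.9
12.65 8.75 8.55
1.15 5.7 18.95
0.95 -1.65 6.2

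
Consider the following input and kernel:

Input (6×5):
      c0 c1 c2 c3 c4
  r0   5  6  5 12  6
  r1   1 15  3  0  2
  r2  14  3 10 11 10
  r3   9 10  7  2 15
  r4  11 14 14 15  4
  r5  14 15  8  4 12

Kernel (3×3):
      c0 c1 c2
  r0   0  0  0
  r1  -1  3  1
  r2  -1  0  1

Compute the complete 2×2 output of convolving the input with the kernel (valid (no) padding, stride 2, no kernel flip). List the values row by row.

43 -1
31 4

Output[0,0]: The receptive field on the input at this output position is [5 6 5 / 1 15 3 / 14 3 10]. Elementwise product with the kernel and sum: 1·-1 + 15·3 + 3·1 + 14·-1 + 10·1.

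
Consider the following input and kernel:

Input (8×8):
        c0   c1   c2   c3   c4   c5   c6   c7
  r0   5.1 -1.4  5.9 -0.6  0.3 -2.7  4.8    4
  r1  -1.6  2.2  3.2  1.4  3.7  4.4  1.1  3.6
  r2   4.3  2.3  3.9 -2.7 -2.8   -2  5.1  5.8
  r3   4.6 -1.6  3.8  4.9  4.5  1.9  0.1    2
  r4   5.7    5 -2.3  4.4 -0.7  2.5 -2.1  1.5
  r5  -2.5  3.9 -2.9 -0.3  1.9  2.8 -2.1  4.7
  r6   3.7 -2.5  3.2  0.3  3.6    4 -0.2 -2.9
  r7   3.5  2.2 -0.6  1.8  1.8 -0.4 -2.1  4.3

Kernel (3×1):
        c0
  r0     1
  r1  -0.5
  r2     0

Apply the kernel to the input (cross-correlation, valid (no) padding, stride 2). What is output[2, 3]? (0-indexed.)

The receptive field on the input at this output position is [-2.1 / -2.1 / -0.2]. Elementwise product with the kernel and sum: -2.1·1 + -2.1·-0.5.

-1.05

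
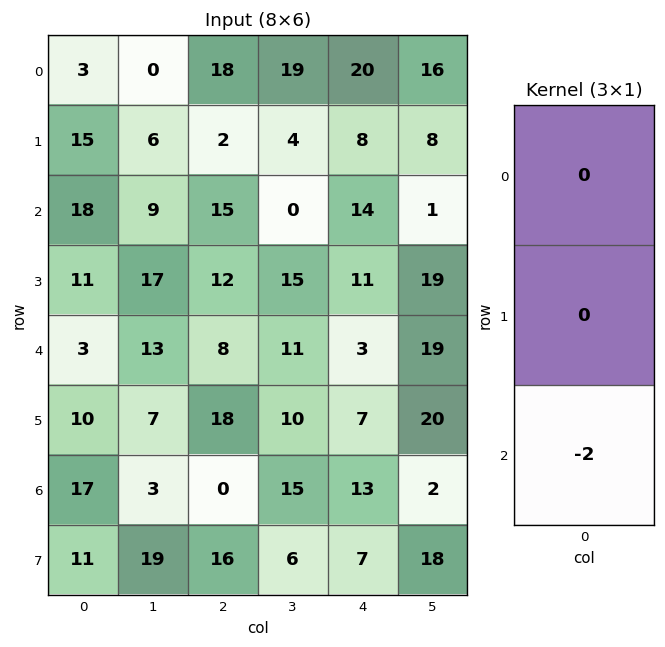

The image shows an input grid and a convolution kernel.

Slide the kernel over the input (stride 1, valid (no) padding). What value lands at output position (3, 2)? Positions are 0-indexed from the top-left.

The receptive field on the input at this output position is [12 / 8 / 18]. Elementwise product with the kernel and sum: 18·-2.

-36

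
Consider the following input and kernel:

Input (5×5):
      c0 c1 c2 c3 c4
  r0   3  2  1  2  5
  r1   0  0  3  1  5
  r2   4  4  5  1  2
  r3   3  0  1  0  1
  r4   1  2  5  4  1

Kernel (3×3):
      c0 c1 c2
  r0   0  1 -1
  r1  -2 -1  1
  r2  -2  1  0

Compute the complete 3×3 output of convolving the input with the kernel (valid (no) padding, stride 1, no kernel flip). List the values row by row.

Output[0,0]: The receptive field on the input at this output position is [3 2 1 / 0 0 3 / 4 4 5]. Elementwise product with the kernel and sum: 2·1 + 1·-1 + 0·-2 + 0·-1 + 3·1 + 4·-2 + 4·1.

0 -6 -14
-16 -9 -15
-6 4 -8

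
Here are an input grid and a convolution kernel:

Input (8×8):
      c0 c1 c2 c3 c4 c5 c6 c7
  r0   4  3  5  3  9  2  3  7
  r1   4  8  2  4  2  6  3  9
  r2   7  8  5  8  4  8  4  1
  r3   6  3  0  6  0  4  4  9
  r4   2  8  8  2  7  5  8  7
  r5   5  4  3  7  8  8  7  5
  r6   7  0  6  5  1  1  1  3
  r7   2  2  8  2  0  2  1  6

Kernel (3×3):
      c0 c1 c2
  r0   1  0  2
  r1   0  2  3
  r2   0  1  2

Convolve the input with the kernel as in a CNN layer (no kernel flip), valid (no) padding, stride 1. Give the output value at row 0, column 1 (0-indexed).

The receptive field on the input at this output position is [3 5 3 / 8 2 4 / 8 5 8]. Elementwise product with the kernel and sum: 3·1 + 3·2 + 2·2 + 4·3 + 5·1 + 8·2.

46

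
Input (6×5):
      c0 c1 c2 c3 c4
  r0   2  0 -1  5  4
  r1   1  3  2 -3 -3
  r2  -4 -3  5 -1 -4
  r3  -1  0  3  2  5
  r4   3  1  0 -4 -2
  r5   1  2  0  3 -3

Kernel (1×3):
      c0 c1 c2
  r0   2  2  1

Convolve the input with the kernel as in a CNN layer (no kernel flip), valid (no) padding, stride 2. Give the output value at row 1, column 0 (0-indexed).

-9

The receptive field on the input at this output position is [-4 -3 5]. Elementwise product with the kernel and sum: -4·2 + -3·2 + 5·1.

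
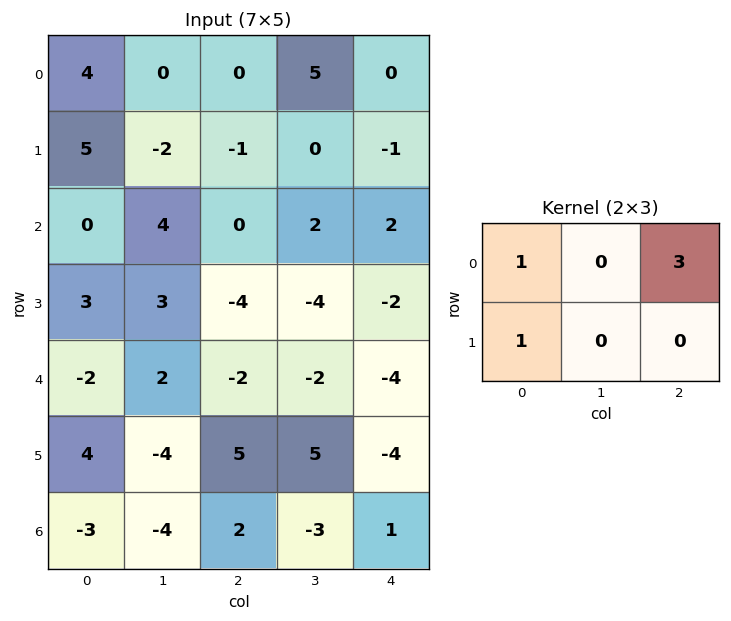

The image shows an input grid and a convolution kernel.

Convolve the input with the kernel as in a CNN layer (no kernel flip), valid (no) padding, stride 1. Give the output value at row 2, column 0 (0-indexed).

The receptive field on the input at this output position is [0 4 0 / 3 3 -4]. Elementwise product with the kernel and sum: 0·1 + 0·3 + 3·1.

3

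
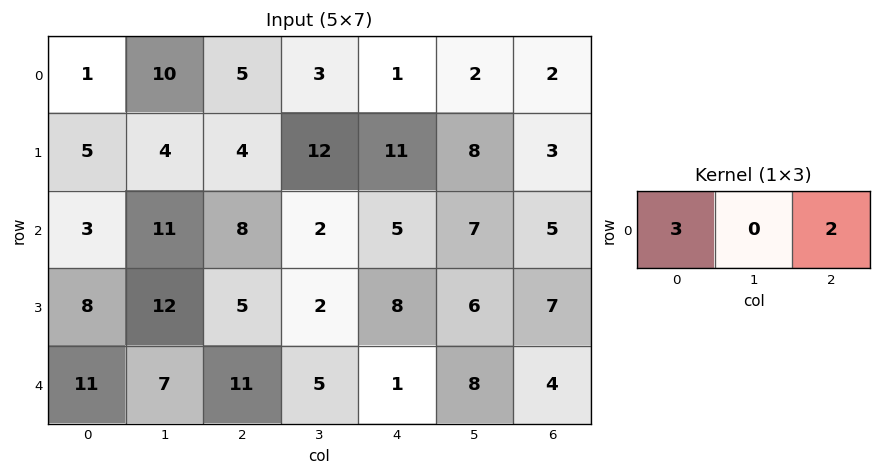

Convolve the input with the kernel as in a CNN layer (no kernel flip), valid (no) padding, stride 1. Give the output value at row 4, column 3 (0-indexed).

The receptive field on the input at this output position is [5 1 8]. Elementwise product with the kernel and sum: 5·3 + 8·2.

31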